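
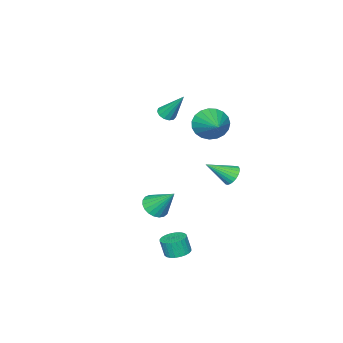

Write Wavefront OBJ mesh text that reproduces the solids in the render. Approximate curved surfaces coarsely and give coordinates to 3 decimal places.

v 3.953 2.963 -2.877
v 4.526 2.553 -3.026
v 4.6 2.287 -2.013
v 4.027 2.697 -1.863
v 4.648 2.8 -2.97
v 4.722 2.534 -1.957
v 4.665 3.071 -2.9
v 4.738 2.805 -1.887
v 4.573 3.327 -2.826
v 4.646 3.06 -1.813
v 4.386 3.526 -2.76
v 4.46 3.26 -1.747
v 4.134 3.64 -2.712
v 4.208 3.374 -1.699
v 3.854 3.651 -2.689
v 3.928 3.385 -1.676
v 3.59 3.557 -2.694
v 3.663 3.291 -1.681
v 3.38 3.373 -2.727
v 3.454 3.107 -1.714
v 3.258 3.126 -2.783
v 3.332 2.86 -1.77
v 3.242 2.855 -2.853
v 3.315 2.589 -1.84
v 3.334 2.6 -2.927
v 3.407 2.333 -1.914
v 3.52 2.4 -2.993
v 3.594 2.134 -1.98
v 3.772 2.286 -3.041
v 3.846 2.02 -2.028
v 4.052 2.275 -3.064
v 4.126 2.009 -2.051
v 4.317 2.369 -3.059
v 4.39 2.103 -2.046
v 1.416 -0.835 -2.156
v 2.06 -0.394 -2.468
v 1.264 0.375 -0.764
v 1.786 -0.246 -2.627
v 1.449 -0.199 -2.704
v 1.106 -0.263 -2.687
v 0.816 -0.425 -2.578
v 0.631 -0.658 -2.395
v 0.581 -0.921 -2.172
v 0.675 -1.17 -1.945
v 0.898 -1.361 -1.755
v 1.21 -1.46 -1.635
v 1.558 -1.452 -1.604
v 1.881 -1.337 -1.669
v 2.124 -1.135 -1.818
v 2.244 -0.881 -2.025
v 2.222 -0.619 -2.255
v -1.653 0.427 3.396
v -0.998 0.335 2.567
v -0.467 1.953 4.164
v -1.288 0.634 2.422
v -1.641 0.896 2.445
v -1.996 1.078 2.633
v -2.292 1.147 2.952
v -2.477 1.091 3.348
v -2.52 0.921 3.753
v -2.413 0.665 4.095
v -2.174 0.368 4.317
v -1.845 0.081 4.379
v -1.483 -0.146 4.271
v -1.15 -0.274 4.012
v -0.904 -0.281 3.647
v -0.788 -0.165 3.237
v -0.821 0.053 2.856
v -3.429 -4.283 1.789
v -2.9 -4.032 1.662
v -3.571 -3.137 3.471
v -3.134 -3.84 1.512
v -3.463 -3.789 1.45
v -3.781 -3.895 1.495
v -3.987 -4.124 1.634
v -4.016 -4.404 1.822
v -3.859 -4.645 1.999
v -3.566 -4.771 2.11
v -3.229 -4.742 2.119
v -2.956 -4.568 2.023
v -2.833 -4.303 1.853
v 0.447 3.64 1.583
v 0.966 3.962 1.307
v 1.513 2.74 2.537
v 0.913 4.116 1.512
v 0.789 4.198 1.727
v 0.613 4.194 1.921
v 0.412 4.107 2.063
v 0.216 3.948 2.132
v 0.055 3.742 2.117
v -0.046 3.521 2.021
v -0.072 3.318 1.859
v -0.019 3.164 1.654
v 0.105 3.082 1.439
v 0.281 3.085 1.246
v 0.482 3.173 1.104
v 0.678 3.332 1.035
v 0.839 3.538 1.049
v 0.94 3.759 1.145
f 2 1 5
f 2 5 3
f 3 5 6
f 3 6 4
f 5 1 7
f 5 7 6
f 6 7 8
f 6 8 4
f 7 1 9
f 7 9 8
f 8 9 10
f 8 10 4
f 9 1 11
f 9 11 10
f 10 11 12
f 10 12 4
f 11 1 13
f 11 13 12
f 12 13 14
f 12 14 4
f 13 1 15
f 13 15 14
f 14 15 16
f 14 16 4
f 15 1 17
f 15 17 16
f 16 17 18
f 16 18 4
f 17 1 19
f 17 19 18
f 18 19 20
f 18 20 4
f 19 1 21
f 19 21 20
f 20 21 22
f 20 22 4
f 21 1 23
f 21 23 22
f 22 23 24
f 22 24 4
f 23 1 25
f 23 25 24
f 24 25 26
f 24 26 4
f 25 1 27
f 25 27 26
f 26 27 28
f 26 28 4
f 27 1 29
f 27 29 28
f 28 29 30
f 28 30 4
f 29 1 31
f 29 31 30
f 30 31 32
f 30 32 4
f 31 1 33
f 31 33 32
f 32 33 34
f 32 34 4
f 33 1 2
f 33 2 34
f 34 2 3
f 34 3 4
f 36 35 38
f 36 38 37
f 38 35 39
f 38 39 37
f 39 35 40
f 39 40 37
f 40 35 41
f 40 41 37
f 41 35 42
f 41 42 37
f 42 35 43
f 42 43 37
f 43 35 44
f 43 44 37
f 44 35 45
f 44 45 37
f 45 35 46
f 45 46 37
f 46 35 47
f 46 47 37
f 47 35 48
f 47 48 37
f 48 35 49
f 48 49 37
f 49 35 50
f 49 50 37
f 50 35 51
f 50 51 37
f 51 35 36
f 51 36 37
f 53 52 55
f 53 55 54
f 55 52 56
f 55 56 54
f 56 52 57
f 56 57 54
f 57 52 58
f 57 58 54
f 58 52 59
f 58 59 54
f 59 52 60
f 59 60 54
f 60 52 61
f 60 61 54
f 61 52 62
f 61 62 54
f 62 52 63
f 62 63 54
f 63 52 64
f 63 64 54
f 64 52 65
f 64 65 54
f 65 52 66
f 65 66 54
f 66 52 67
f 66 67 54
f 67 52 68
f 67 68 54
f 68 52 53
f 68 53 54
f 70 69 72
f 70 72 71
f 72 69 73
f 72 73 71
f 73 69 74
f 73 74 71
f 74 69 75
f 74 75 71
f 75 69 76
f 75 76 71
f 76 69 77
f 76 77 71
f 77 69 78
f 77 78 71
f 78 69 79
f 78 79 71
f 79 69 80
f 79 80 71
f 80 69 81
f 80 81 71
f 81 69 70
f 81 70 71
f 83 82 85
f 83 85 84
f 85 82 86
f 85 86 84
f 86 82 87
f 86 87 84
f 87 82 88
f 87 88 84
f 88 82 89
f 88 89 84
f 89 82 90
f 89 90 84
f 90 82 91
f 90 91 84
f 91 82 92
f 91 92 84
f 92 82 93
f 92 93 84
f 93 82 94
f 93 94 84
f 94 82 95
f 94 95 84
f 95 82 96
f 95 96 84
f 96 82 97
f 96 97 84
f 97 82 98
f 97 98 84
f 98 82 99
f 98 99 84
f 99 82 83
f 99 83 84



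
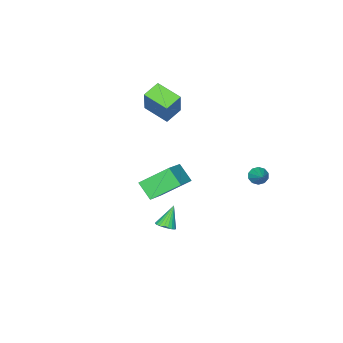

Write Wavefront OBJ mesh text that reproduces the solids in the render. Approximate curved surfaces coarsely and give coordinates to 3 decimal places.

v -3.568 1.53 -0.985
v -3.058 1.253 -1.093
v -2.832 2.57 -0.175
v -3.111 1.498 -1.358
v -3.339 1.755 -1.481
v -3.654 1.926 -1.414
v -3.936 1.945 -1.184
v -4.077 1.806 -0.878
v -4.024 1.562 -0.613
v -3.796 1.305 -0.49
v -3.481 1.134 -0.556
v -3.199 1.114 -0.787
v -2.216 -5.008 2.981
v -1.549 -4.326 4.716
v -2.469 -3.47 2.472
v -1.802 -2.787 4.207
v -1.138 -4.973 2.553
v -0.471 -4.29 4.288
v -1.391 -3.434 2.044
v -0.724 -2.752 3.779
v 1.123 -0.943 -4.078
v 1.557 -0.639 -3.775
v 0.357 -1.077 -2.842
v 1.415 -0.461 -3.844
v 1.229 -0.356 -3.948
v 1.026 -0.34 -4.072
v 0.839 -0.416 -4.197
v 0.694 -0.573 -4.304
v 0.615 -0.785 -4.376
v 0.613 -1.022 -4.403
v 0.689 -1.246 -4.38
v 0.831 -1.424 -4.312
v 1.018 -1.529 -4.207
v 1.22 -1.545 -4.083
v 1.408 -1.469 -3.958
v 1.552 -1.313 -3.852
v 1.632 -1.1 -3.779
v 1.633 -0.864 -3.752
v 1.454 0.512 2.024
v 2.981 1.278 2.902
v 1.477 1.426 1.187
v 3.004 2.192 2.064
v 2.636 -0.552 0.896
v 4.163 0.214 1.773
v 2.659 0.362 0.058
v 4.186 1.128 0.936
f 2 1 4
f 2 4 3
f 4 1 5
f 4 5 3
f 5 1 6
f 5 6 3
f 6 1 7
f 6 7 3
f 7 1 8
f 7 8 3
f 8 1 9
f 8 9 3
f 9 1 10
f 9 10 3
f 10 1 11
f 10 11 3
f 11 1 12
f 11 12 3
f 12 1 2
f 12 2 3
f 14 16 13
f 17 14 13
f 13 16 15
f 15 17 13
f 14 20 16
f 18 14 17
f 18 20 14
f 16 20 15
f 19 17 15
f 15 20 19
f 19 18 17
f 20 18 19
f 22 21 24
f 22 24 23
f 24 21 25
f 24 25 23
f 25 21 26
f 25 26 23
f 26 21 27
f 26 27 23
f 27 21 28
f 27 28 23
f 28 21 29
f 28 29 23
f 29 21 30
f 29 30 23
f 30 21 31
f 30 31 23
f 31 21 32
f 31 32 23
f 32 21 33
f 32 33 23
f 33 21 34
f 33 34 23
f 34 21 35
f 34 35 23
f 35 21 36
f 35 36 23
f 36 21 37
f 36 37 23
f 37 21 38
f 37 38 23
f 38 21 22
f 38 22 23
f 40 42 39
f 43 40 39
f 39 42 41
f 41 43 39
f 40 46 42
f 44 40 43
f 44 46 40
f 42 46 41
f 45 43 41
f 41 46 45
f 45 44 43
f 46 44 45



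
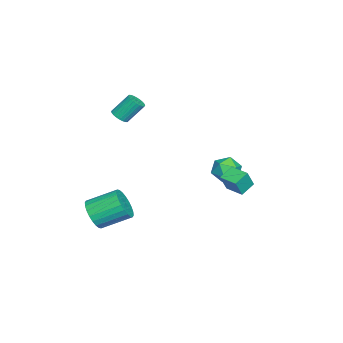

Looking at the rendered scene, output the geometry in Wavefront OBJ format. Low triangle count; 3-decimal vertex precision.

v 2.344 3.107 0.136
v 2.776 2.857 1.138
v 1.627 3.549 0.555
v 2.06 3.299 1.557
v 2.9 4.021 0.123
v 3.333 3.771 1.125
v 2.184 4.463 0.542
v 2.616 4.213 1.544
v 4.052 -3.356 -1.73
v 4.37 -2.874 -2.485
v 3.947 -1.342 -1.684
v 3.628 -1.824 -0.93
v 4.014 -2.924 -2.576
v 3.591 -1.392 -1.775
v 3.664 -3.041 -2.539
v 3.241 -1.508 -1.738
v 3.373 -3.205 -2.378
v 2.95 -1.673 -1.577
v 3.185 -3.392 -2.119
v 2.762 -1.86 -1.318
v 3.13 -3.574 -1.801
v 2.706 -2.042 -1
v 3.214 -3.722 -1.472
v 2.791 -2.19 -0.671
v 3.426 -3.815 -1.183
v 3.003 -2.283 -0.382
v 3.733 -3.838 -0.976
v 3.31 -2.306 -0.175
v 4.089 -3.788 -0.885
v 3.666 -2.256 -0.084
v 4.439 -3.672 -0.922
v 4.016 -2.139 -0.121
v 4.73 -3.507 -1.083
v 4.307 -1.975 -0.282
v 4.918 -3.32 -1.342
v 4.495 -1.788 -0.541
v 4.974 -3.138 -1.66
v 4.55 -1.606 -0.859
v 4.889 -2.99 -1.989
v 4.466 -1.458 -1.188
v 4.677 -2.897 -2.278
v 4.254 -1.365 -1.477
v -2.322 2.185 -0.627
v -1.954 2.524 -1.38
v -0.986 1.996 -0.06
v -0.618 2.335 -0.813
v -1.085 2.873 -0.255
v -1.91 2.99 -0.606
v -1.03 1.53 -0.834
v -1.855 1.647 -1.185
v -1.155 2.12 -1.508
v -1.19 2.95 -1.15
v -1.75 1.57 -0.29
v -1.785 2.4 0.068
v -1.962 -3.644 2.273
v -1.482 -3.347 2.191
v -1.819 -2.498 3.305
v -2.298 -2.796 3.387
v -1.625 -3.235 2.063
v -1.962 -2.386 3.176
v -1.819 -3.186 1.966
v -2.156 -2.337 3.08
v -2.035 -3.206 1.917
v -2.372 -2.357 3.03
v -2.24 -3.293 1.921
v -2.576 -2.444 3.035
v -2.402 -3.433 1.979
v -2.739 -2.584 3.093
v -2.497 -3.606 2.082
v -2.834 -2.757 3.196
v -2.511 -3.785 2.214
v -2.848 -2.936 3.328
v -2.441 -3.942 2.355
v -2.778 -3.093 3.469
v -2.298 -4.054 2.484
v -2.635 -3.205 3.597
v -2.104 -4.103 2.58
v -2.441 -3.254 3.694
v -1.888 -4.083 2.63
v -2.225 -3.234 3.743
v -1.684 -3.996 2.625
v -2.02 -3.147 3.739
v -1.521 -3.856 2.567
v -1.858 -3.007 3.681
v -1.426 -3.683 2.464
v -1.763 -2.834 3.578
v -1.412 -3.504 2.332
v -1.749 -2.655 3.446
f 2 4 1
f 5 2 1
f 1 4 3
f 3 5 1
f 2 8 4
f 6 2 5
f 6 8 2
f 4 8 3
f 7 5 3
f 3 8 7
f 7 6 5
f 8 6 7
f 10 9 13
f 10 13 11
f 11 13 14
f 11 14 12
f 13 9 15
f 13 15 14
f 14 15 16
f 14 16 12
f 15 9 17
f 15 17 16
f 16 17 18
f 16 18 12
f 17 9 19
f 17 19 18
f 18 19 20
f 18 20 12
f 19 9 21
f 19 21 20
f 20 21 22
f 20 22 12
f 21 9 23
f 21 23 22
f 22 23 24
f 22 24 12
f 23 9 25
f 23 25 24
f 24 25 26
f 24 26 12
f 25 9 27
f 25 27 26
f 26 27 28
f 26 28 12
f 27 9 29
f 27 29 28
f 28 29 30
f 28 30 12
f 29 9 31
f 29 31 30
f 30 31 32
f 30 32 12
f 31 9 33
f 31 33 32
f 32 33 34
f 32 34 12
f 33 9 35
f 33 35 34
f 34 35 36
f 34 36 12
f 35 9 37
f 35 37 36
f 36 37 38
f 36 38 12
f 37 9 39
f 37 39 38
f 38 39 40
f 38 40 12
f 39 9 41
f 39 41 40
f 40 41 42
f 40 42 12
f 41 9 10
f 41 10 42
f 42 10 11
f 42 11 12
f 43 54 48
f 43 48 44
f 43 44 50
f 43 50 53
f 43 53 54
f 44 48 52
f 48 54 47
f 54 53 45
f 53 50 49
f 50 44 51
f 46 52 47
f 46 47 45
f 46 45 49
f 46 49 51
f 46 51 52
f 47 52 48
f 45 47 54
f 49 45 53
f 51 49 50
f 52 51 44
f 56 55 59
f 56 59 57
f 57 59 60
f 57 60 58
f 59 55 61
f 59 61 60
f 60 61 62
f 60 62 58
f 61 55 63
f 61 63 62
f 62 63 64
f 62 64 58
f 63 55 65
f 63 65 64
f 64 65 66
f 64 66 58
f 65 55 67
f 65 67 66
f 66 67 68
f 66 68 58
f 67 55 69
f 67 69 68
f 68 69 70
f 68 70 58
f 69 55 71
f 69 71 70
f 70 71 72
f 70 72 58
f 71 55 73
f 71 73 72
f 72 73 74
f 72 74 58
f 73 55 75
f 73 75 74
f 74 75 76
f 74 76 58
f 75 55 77
f 75 77 76
f 76 77 78
f 76 78 58
f 77 55 79
f 77 79 78
f 78 79 80
f 78 80 58
f 79 55 81
f 79 81 80
f 80 81 82
f 80 82 58
f 81 55 83
f 81 83 82
f 82 83 84
f 82 84 58
f 83 55 85
f 83 85 84
f 84 85 86
f 84 86 58
f 85 55 87
f 85 87 86
f 86 87 88
f 86 88 58
f 87 55 56
f 87 56 88
f 88 56 57
f 88 57 58



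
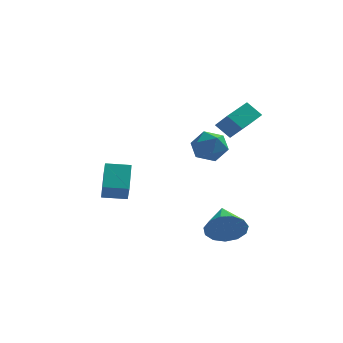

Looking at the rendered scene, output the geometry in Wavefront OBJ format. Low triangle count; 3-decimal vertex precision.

v 0.834 4.851 0.031
v 1.66 4.413 0.439
v 0.4 3.407 -0.639
v 1.226 2.969 -0.231
v 0.464 3.279 0.371
v 0.732 4.172 0.785
v 1.328 3.648 -0.985
v 1.596 4.541 -0.571
v 1.966 3.67 -0.189
v 1.431 3.442 0.649
v 0.629 4.378 -0.849
v 0.094 4.15 -0.011
v -4.008 2.429 -2.438
v -4.058 3.845 -1.41
v -4.179 3.141 -3.426
v -4.229 4.556 -2.399
v -2.731 2.564 -2.561
v -2.781 3.979 -1.534
v -2.902 3.275 -3.55
v -2.952 4.691 -2.522
v 2.232 -2.615 -2.687
v 2.741 -2.228 -3.494
v 1.948 -1.005 -2.093
v 2.185 -2.266 -3.655
v 1.644 -2.416 -3.509
v 1.289 -2.628 -3.102
v 1.234 -2.837 -2.563
v 1.495 -2.975 -2.064
v 1.99 -2.999 -1.762
v 2.562 -2.901 -1.755
v 3.029 -2.713 -2.043
v 3.243 -2.493 -2.536
v 3.136 -2.312 -3.077
v 1.34 3.119 1.615
v 1.957 2.335 2.523
v 2.209 4.351 2.087
v 2.827 3.566 2.996
v 2.073 2.874 0.904
v 2.691 2.089 1.813
v 2.943 4.105 1.377
v 3.56 3.321 2.285
f 1 12 6
f 1 6 2
f 1 2 8
f 1 8 11
f 1 11 12
f 2 6 10
f 6 12 5
f 12 11 3
f 11 8 7
f 8 2 9
f 4 10 5
f 4 5 3
f 4 3 7
f 4 7 9
f 4 9 10
f 5 10 6
f 3 5 12
f 7 3 11
f 9 7 8
f 10 9 2
f 14 16 13
f 17 14 13
f 13 16 15
f 15 17 13
f 14 20 16
f 18 14 17
f 18 20 14
f 16 20 15
f 19 17 15
f 15 20 19
f 19 18 17
f 20 18 19
f 22 21 24
f 22 24 23
f 24 21 25
f 24 25 23
f 25 21 26
f 25 26 23
f 26 21 27
f 26 27 23
f 27 21 28
f 27 28 23
f 28 21 29
f 28 29 23
f 29 21 30
f 29 30 23
f 30 21 31
f 30 31 23
f 31 21 32
f 31 32 23
f 32 21 33
f 32 33 23
f 33 21 22
f 33 22 23
f 35 37 34
f 38 35 34
f 34 37 36
f 36 38 34
f 35 41 37
f 39 35 38
f 39 41 35
f 37 41 36
f 40 38 36
f 36 41 40
f 40 39 38
f 41 39 40



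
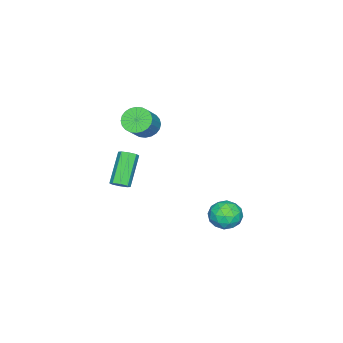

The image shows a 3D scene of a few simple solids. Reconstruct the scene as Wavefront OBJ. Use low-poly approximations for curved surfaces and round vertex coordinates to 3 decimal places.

v 4.399 -2.936 -1.524
v 4.764 -2.698 -1.126
v 3.247 -2.986 0.441
v 2.881 -3.224 0.044
v 4.5 -2.39 -1.325
v 2.983 -2.678 0.242
v 4.177 -2.402 -1.64
v 2.66 -2.689 -0.073
v 3.984 -2.727 -1.887
v 2.467 -3.014 -0.32
v 4.033 -3.174 -1.921
v 2.516 -3.462 -0.354
v 4.297 -3.482 -1.722
v 2.78 -3.77 -0.155
v 4.62 -3.471 -1.407
v 3.103 -3.758 0.16
v 4.813 -3.146 -1.16
v 3.296 -3.433 0.407
v 2.192 3.336 -4.014
v 3.066 2.791 -3.984
v 1.434 2.169 -3.096
v 2.308 1.624 -3.066
v 2.241 2.519 -2.561
v 2.71 3.241 -3.128
v 1.79 1.719 -3.952
v 2.259 2.441 -4.519
v 2.818 1.792 -3.946
v 3.097 2.287 -3.086
v 1.403 2.673 -3.994
v 1.682 3.168 -3.134
v 2.696 3.166 -4.079
v 1.804 1.794 -3.001
v 1.765 2.32 -2.704
v 2.279 2 -2.686
v 2.486 3.43 -3.576
v 3 3.11 -3.559
v 2.515 2.951 -2.722
v 1.5 1.85 -3.521
v 2.014 1.53 -3.504
v 2.221 2.96 -4.394
v 2.735 2.64 -4.376
v 1.985 2.009 -4.358
v 3.064 2.259 -4.039
v 2.618 1.573 -3.5
v 2.314 1.628 -4.021
v 2.589 2.052 -4.354
v 3.228 2.55 -3.534
v 2.782 1.863 -2.995
v 2.742 2.39 -2.698
v 3.018 2.814 -3.031
v 3.082 1.962 -3.512
v 1.718 3.097 -4.085
v 1.272 2.41 -3.546
v 1.482 2.146 -4.049
v 1.758 2.57 -4.382
v 1.882 3.387 -3.58
v 1.436 2.701 -3.041
v 1.911 2.908 -2.726
v 2.186 3.332 -3.059
v 1.418 2.998 -3.568
v 2.943 -2.118 2.809
v 3.515 -2.485 2.25
v 4.769 -2.329 3.432
v 4.197 -1.962 3.991
v 3.548 -2.152 2.171
v 4.802 -1.996 3.353
v 3.489 -1.815 2.189
v 4.743 -1.659 3.371
v 3.347 -1.523 2.302
v 4.601 -1.367 3.484
v 3.143 -1.322 2.492
v 4.397 -1.166 3.673
v 2.909 -1.242 2.73
v 4.163 -1.086 3.911
v 2.68 -1.296 2.98
v 3.934 -1.14 4.161
v 2.491 -1.475 3.204
v 3.745 -1.318 4.386
v 2.371 -1.751 3.368
v 3.625 -1.595 4.55
v 2.338 -2.084 3.447
v 3.592 -1.928 4.629
v 2.397 -2.421 3.429
v 3.651 -2.265 4.611
v 2.539 -2.713 3.316
v 3.793 -2.557 4.498
v 2.743 -2.914 3.127
v 3.997 -2.758 4.308
v 2.977 -2.994 2.889
v 4.231 -2.838 4.07
v 3.206 -2.94 2.639
v 4.46 -2.784 3.82
v 3.395 -2.762 2.414
v 4.649 -2.605 3.596
f 2 1 5
f 2 5 3
f 3 5 6
f 3 6 4
f 5 1 7
f 5 7 6
f 6 7 8
f 6 8 4
f 7 1 9
f 7 9 8
f 8 9 10
f 8 10 4
f 9 1 11
f 9 11 10
f 10 11 12
f 10 12 4
f 11 1 13
f 11 13 12
f 12 13 14
f 12 14 4
f 13 1 15
f 13 15 14
f 14 15 16
f 14 16 4
f 15 1 17
f 15 17 16
f 16 17 18
f 16 18 4
f 17 1 2
f 17 2 18
f 18 2 3
f 18 3 4
f 19 56 35
f 56 30 59
f 35 59 24
f 56 59 35
f 19 35 31
f 35 24 36
f 31 36 20
f 35 36 31
f 19 31 40
f 31 20 41
f 40 41 26
f 31 41 40
f 19 40 52
f 40 26 55
f 52 55 29
f 40 55 52
f 19 52 56
f 52 29 60
f 56 60 30
f 52 60 56
f 20 36 47
f 36 24 50
f 47 50 28
f 36 50 47
f 24 59 37
f 59 30 58
f 37 58 23
f 59 58 37
f 30 60 57
f 60 29 53
f 57 53 21
f 60 53 57
f 29 55 54
f 55 26 42
f 54 42 25
f 55 42 54
f 26 41 46
f 41 20 43
f 46 43 27
f 41 43 46
f 22 48 34
f 48 28 49
f 34 49 23
f 48 49 34
f 22 34 32
f 34 23 33
f 32 33 21
f 34 33 32
f 22 32 39
f 32 21 38
f 39 38 25
f 32 38 39
f 22 39 44
f 39 25 45
f 44 45 27
f 39 45 44
f 22 44 48
f 44 27 51
f 48 51 28
f 44 51 48
f 23 49 37
f 49 28 50
f 37 50 24
f 49 50 37
f 21 33 57
f 33 23 58
f 57 58 30
f 33 58 57
f 25 38 54
f 38 21 53
f 54 53 29
f 38 53 54
f 27 45 46
f 45 25 42
f 46 42 26
f 45 42 46
f 28 51 47
f 51 27 43
f 47 43 20
f 51 43 47
f 62 61 65
f 62 65 63
f 63 65 66
f 63 66 64
f 65 61 67
f 65 67 66
f 66 67 68
f 66 68 64
f 67 61 69
f 67 69 68
f 68 69 70
f 68 70 64
f 69 61 71
f 69 71 70
f 70 71 72
f 70 72 64
f 71 61 73
f 71 73 72
f 72 73 74
f 72 74 64
f 73 61 75
f 73 75 74
f 74 75 76
f 74 76 64
f 75 61 77
f 75 77 76
f 76 77 78
f 76 78 64
f 77 61 79
f 77 79 78
f 78 79 80
f 78 80 64
f 79 61 81
f 79 81 80
f 80 81 82
f 80 82 64
f 81 61 83
f 81 83 82
f 82 83 84
f 82 84 64
f 83 61 85
f 83 85 84
f 84 85 86
f 84 86 64
f 85 61 87
f 85 87 86
f 86 87 88
f 86 88 64
f 87 61 89
f 87 89 88
f 88 89 90
f 88 90 64
f 89 61 91
f 89 91 90
f 90 91 92
f 90 92 64
f 91 61 93
f 91 93 92
f 92 93 94
f 92 94 64
f 93 61 62
f 93 62 94
f 94 62 63
f 94 63 64



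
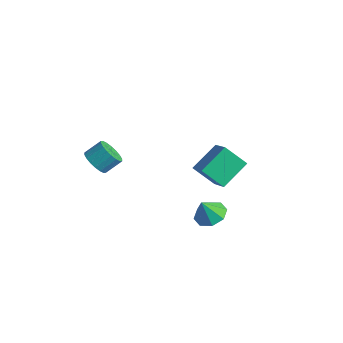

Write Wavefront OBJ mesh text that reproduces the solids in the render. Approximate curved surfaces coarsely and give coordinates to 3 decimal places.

v -3.792 -2.844 1.798
v -3.425 -2.36 1.069
v -3.08 -1.411 1.872
v -3.448 -1.896 2.602
v -3.825 -2.224 1.08
v -3.481 -1.275 1.883
v -4.219 -2.211 1.233
v -3.874 -1.262 2.036
v -4.528 -2.324 1.498
v -4.184 -1.375 2.302
v -4.691 -2.539 1.823
v -4.347 -1.591 2.627
v -4.677 -2.815 2.143
v -4.333 -1.867 2.946
v -4.487 -3.097 2.395
v -4.143 -2.148 3.198
v -4.16 -3.329 2.528
v -3.815 -2.38 3.331
v -3.759 -3.465 2.517
v -3.415 -2.516 3.32
v -3.366 -3.478 2.364
v -3.021 -2.529 3.167
v -3.056 -3.365 2.098
v -2.712 -2.416 2.902
v -2.893 -3.149 1.773
v -2.549 -2.201 2.577
v -2.907 -2.873 1.454
v -2.563 -1.925 2.257
v -3.097 -2.592 1.202
v -2.753 -1.643 2.005
v 1.99 0.495 3.142
v 1.889 2.289 4.266
v 0.437 1.074 2.077
v 0.336 2.869 3.201
v 3.064 1.271 1.999
v 2.963 3.066 3.123
v 1.511 1.851 0.934
v 1.41 3.645 2.058
v 4 -0.465 1.119
v 4.996 -0.315 1.282
v 3.88 -1.035 2.381
v 4.561 0.29 1.514
v 3.798 0.453 1.515
v 3.153 0.079 1.284
v 3.004 -0.614 0.957
v 3.439 -1.22 0.724
v 4.203 -1.383 0.723
v 4.847 -1.008 0.954
f 2 1 5
f 2 5 3
f 3 5 6
f 3 6 4
f 5 1 7
f 5 7 6
f 6 7 8
f 6 8 4
f 7 1 9
f 7 9 8
f 8 9 10
f 8 10 4
f 9 1 11
f 9 11 10
f 10 11 12
f 10 12 4
f 11 1 13
f 11 13 12
f 12 13 14
f 12 14 4
f 13 1 15
f 13 15 14
f 14 15 16
f 14 16 4
f 15 1 17
f 15 17 16
f 16 17 18
f 16 18 4
f 17 1 19
f 17 19 18
f 18 19 20
f 18 20 4
f 19 1 21
f 19 21 20
f 20 21 22
f 20 22 4
f 21 1 23
f 21 23 22
f 22 23 24
f 22 24 4
f 23 1 25
f 23 25 24
f 24 25 26
f 24 26 4
f 25 1 27
f 25 27 26
f 26 27 28
f 26 28 4
f 27 1 29
f 27 29 28
f 28 29 30
f 28 30 4
f 29 1 2
f 29 2 30
f 30 2 3
f 30 3 4
f 32 34 31
f 35 32 31
f 31 34 33
f 33 35 31
f 32 38 34
f 36 32 35
f 36 38 32
f 34 38 33
f 37 35 33
f 33 38 37
f 37 36 35
f 38 36 37
f 40 39 42
f 40 42 41
f 42 39 43
f 42 43 41
f 43 39 44
f 43 44 41
f 44 39 45
f 44 45 41
f 45 39 46
f 45 46 41
f 46 39 47
f 46 47 41
f 47 39 48
f 47 48 41
f 48 39 40
f 48 40 41



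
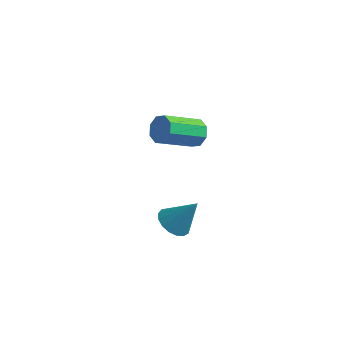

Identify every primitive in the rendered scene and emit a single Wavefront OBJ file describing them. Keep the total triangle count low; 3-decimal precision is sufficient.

v -0.951 -2.472 2.333
v -0.405 -2.111 1.873
v -0.069 -2.108 3.667
v -0.652 -1.831 1.96
v -0.967 -1.698 2.132
v -1.278 -1.742 2.35
v -1.515 -1.954 2.564
v -1.622 -2.284 2.726
v -1.576 -2.658 2.797
v -1.386 -2.989 2.762
v -1.097 -3.201 2.629
v -0.774 -3.247 2.428
v -0.492 -3.115 2.205
v -0.315 -2.836 2.012
v -0.283 -2.473 1.892
v -2.918 3.281 2.911
v -2.465 2.779 2.611
v -3.449 1.296 3.609
v -3.902 1.799 3.909
v -2.27 2.981 3.103
v -3.253 1.498 4.101
v -2.455 3.358 3.482
v -3.438 1.876 4.481
v -2.911 3.691 3.527
v -3.894 2.209 4.525
v -3.371 3.784 3.211
v -4.355 2.301 4.209
v -3.567 3.582 2.719
v -4.55 2.099 3.717
v -3.382 3.204 2.339
v -4.365 1.722 3.338
v -2.926 2.871 2.295
v -3.909 1.389 3.293
f 2 1 4
f 2 4 3
f 4 1 5
f 4 5 3
f 5 1 6
f 5 6 3
f 6 1 7
f 6 7 3
f 7 1 8
f 7 8 3
f 8 1 9
f 8 9 3
f 9 1 10
f 9 10 3
f 10 1 11
f 10 11 3
f 11 1 12
f 11 12 3
f 12 1 13
f 12 13 3
f 13 1 14
f 13 14 3
f 14 1 15
f 14 15 3
f 15 1 2
f 15 2 3
f 17 16 20
f 17 20 18
f 18 20 21
f 18 21 19
f 20 16 22
f 20 22 21
f 21 22 23
f 21 23 19
f 22 16 24
f 22 24 23
f 23 24 25
f 23 25 19
f 24 16 26
f 24 26 25
f 25 26 27
f 25 27 19
f 26 16 28
f 26 28 27
f 27 28 29
f 27 29 19
f 28 16 30
f 28 30 29
f 29 30 31
f 29 31 19
f 30 16 32
f 30 32 31
f 31 32 33
f 31 33 19
f 32 16 17
f 32 17 33
f 33 17 18
f 33 18 19



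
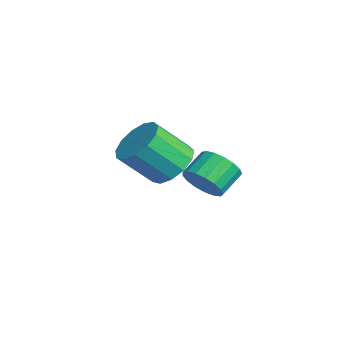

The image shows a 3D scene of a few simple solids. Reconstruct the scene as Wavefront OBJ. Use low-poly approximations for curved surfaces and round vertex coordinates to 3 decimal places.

v -1.232 0.102 1.807
v -0.23 0.232 2.005
v -0.325 -1.032 3.312
v -1.328 -1.162 3.113
v -0.514 0.606 2.346
v -0.609 -0.658 3.653
v -1.026 0.82 2.516
v -1.121 -0.444 3.822
v -1.604 0.806 2.46
v -1.699 -0.458 3.767
v -2.064 0.568 2.197
v -2.159 -0.695 3.504
v -2.259 0.183 1.81
v -2.354 -1.081 3.117
v -2.129 -0.229 1.422
v -2.224 -1.492 2.729
v -1.714 -0.535 1.156
v -1.809 -1.798 2.463
v -1.146 -0.639 1.096
v -1.241 -1.903 2.403
v -0.606 -0.508 1.262
v -0.701 -1.772 2.569
v -0.264 -0.184 1.601
v -0.359 -1.447 2.908
v 2.603 0.096 2.802
v 3.112 0.65 2.502
v 2.607 1.438 3.099
v 2.097 0.884 3.398
v 2.817 0.65 2.251
v 2.311 1.438 2.848
v 2.472 0.524 2.126
v 1.967 1.312 2.723
v 2.158 0.299 2.156
v 1.652 1.087 2.753
v 1.945 0.028 2.334
v 1.439 0.816 2.931
v 1.883 -0.227 2.619
v 1.377 0.561 3.216
v 1.986 -0.409 2.946
v 1.48 0.379 3.542
v 2.23 -0.475 3.24
v 1.725 0.313 3.836
v 2.56 -0.41 3.433
v 2.054 0.378 4.03
v 2.899 -0.229 3.482
v 2.394 0.559 4.078
v 3.171 0.026 3.375
v 2.665 0.814 3.972
v 3.312 0.298 3.137
v 2.807 1.086 3.733
v 3.291 0.523 2.822
v 2.786 1.31 3.418
f 2 1 5
f 2 5 3
f 3 5 6
f 3 6 4
f 5 1 7
f 5 7 6
f 6 7 8
f 6 8 4
f 7 1 9
f 7 9 8
f 8 9 10
f 8 10 4
f 9 1 11
f 9 11 10
f 10 11 12
f 10 12 4
f 11 1 13
f 11 13 12
f 12 13 14
f 12 14 4
f 13 1 15
f 13 15 14
f 14 15 16
f 14 16 4
f 15 1 17
f 15 17 16
f 16 17 18
f 16 18 4
f 17 1 19
f 17 19 18
f 18 19 20
f 18 20 4
f 19 1 21
f 19 21 20
f 20 21 22
f 20 22 4
f 21 1 23
f 21 23 22
f 22 23 24
f 22 24 4
f 23 1 2
f 23 2 24
f 24 2 3
f 24 3 4
f 26 25 29
f 26 29 27
f 27 29 30
f 27 30 28
f 29 25 31
f 29 31 30
f 30 31 32
f 30 32 28
f 31 25 33
f 31 33 32
f 32 33 34
f 32 34 28
f 33 25 35
f 33 35 34
f 34 35 36
f 34 36 28
f 35 25 37
f 35 37 36
f 36 37 38
f 36 38 28
f 37 25 39
f 37 39 38
f 38 39 40
f 38 40 28
f 39 25 41
f 39 41 40
f 40 41 42
f 40 42 28
f 41 25 43
f 41 43 42
f 42 43 44
f 42 44 28
f 43 25 45
f 43 45 44
f 44 45 46
f 44 46 28
f 45 25 47
f 45 47 46
f 46 47 48
f 46 48 28
f 47 25 49
f 47 49 48
f 48 49 50
f 48 50 28
f 49 25 51
f 49 51 50
f 50 51 52
f 50 52 28
f 51 25 26
f 51 26 52
f 52 26 27
f 52 27 28



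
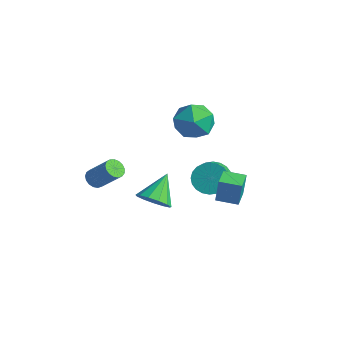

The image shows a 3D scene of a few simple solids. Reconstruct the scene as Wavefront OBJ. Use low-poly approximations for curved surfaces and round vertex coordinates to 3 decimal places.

v -4.446 -0.807 0.156
v -4.053 -0.71 -0.231
v -3.001 -0.316 0.937
v -3.394 -0.413 1.324
v -4.174 -0.473 -0.201
v -3.122 -0.078 0.966
v -4.358 -0.312 -0.09
v -3.306 0.082 1.077
v -4.562 -0.265 0.077
v -3.51 0.13 1.244
v -4.739 -0.342 0.263
v -3.687 0.053 1.43
v -4.849 -0.526 0.424
v -3.797 -0.131 1.591
v -4.867 -0.774 0.524
v -3.815 -0.379 1.691
v -4.788 -1.029 0.54
v -3.736 -0.635 1.707
v -4.631 -1.234 0.468
v -3.579 -0.84 1.635
v -4.432 -1.341 0.324
v -3.38 -0.947 1.491
v -4.236 -1.326 0.142
v -3.184 -0.931 1.309
v -4.088 -1.192 -0.036
v -3.036 -0.797 1.131
v -4.022 -0.97 -0.171
v -2.97 -0.575 0.996
v 1.289 1.919 1.408
v 1.352 2.051 2.66
v 2.153 2.541 1.3
v 2.216 2.673 2.551
v 1.924 1.047 1.469
v 1.987 1.179 2.72
v 2.788 1.669 1.36
v 2.851 1.801 2.612
v 0.606 -1.478 1.934
v 1.441 -1.386 2.158
v 0.194 -0.302 2.986
v 1.364 -1.078 1.784
v 1.045 -0.898 1.458
v 0.587 -0.902 1.283
v 0.135 -1.088 1.315
v -0.168 -1.399 1.543
v -0.225 -1.734 1.896
v -0.019 -1.988 2.261
v 0.386 -2.08 2.522
v 0.86 -1.981 2.597
v 1.254 -1.722 2.461
v -0.723 3.296 0.352
v 0.009 3.473 -0.141
v 0.596 2.761 0.476
v -0.137 2.584 0.968
v 0.036 3.715 0.112
v 0.623 3.003 0.729
v -0.052 3.893 0.402
v 0.535 3.181 1.019
v -0.242 3.98 0.684
v 0.345 3.268 1.3
v -0.506 3.963 0.915
v 0.081 3.251 1.532
v -0.802 3.845 1.061
v -0.216 3.132 1.677
v -1.087 3.643 1.098
v -0.5 2.93 1.715
v -1.317 3.388 1.022
v -0.73 2.676 1.639
v -1.456 3.119 0.844
v -0.869 2.407 1.461
v -1.483 2.877 0.591
v -0.896 2.165 1.208
v -1.395 2.699 0.301
v -0.808 1.987 0.918
v -1.205 2.612 0.02
v -0.618 1.9 0.636
v -0.941 2.629 -0.212
v -0.354 1.917 0.405
v -0.644 2.748 -0.357
v -0.058 2.035 0.259
v -0.36 2.95 -0.395
v 0.227 2.237 0.222
v -0.13 3.204 -0.319
v 0.457 2.492 0.298
v -3.534 3.66 3.569
v -2.834 4.584 3.703
v -2.126 2.716 2.737
v -1.426 3.64 2.871
v -1.769 3.028 3.803
v -2.639 3.611 4.318
v -2.321 3.689 2.122
v -3.191 4.272 2.637
v -2.084 4.602 2.809
v -1.744 4.194 3.848
v -3.216 3.106 2.592
v -2.876 2.698 3.631
f 2 1 5
f 2 5 3
f 3 5 6
f 3 6 4
f 5 1 7
f 5 7 6
f 6 7 8
f 6 8 4
f 7 1 9
f 7 9 8
f 8 9 10
f 8 10 4
f 9 1 11
f 9 11 10
f 10 11 12
f 10 12 4
f 11 1 13
f 11 13 12
f 12 13 14
f 12 14 4
f 13 1 15
f 13 15 14
f 14 15 16
f 14 16 4
f 15 1 17
f 15 17 16
f 16 17 18
f 16 18 4
f 17 1 19
f 17 19 18
f 18 19 20
f 18 20 4
f 19 1 21
f 19 21 20
f 20 21 22
f 20 22 4
f 21 1 23
f 21 23 22
f 22 23 24
f 22 24 4
f 23 1 25
f 23 25 24
f 24 25 26
f 24 26 4
f 25 1 27
f 25 27 26
f 26 27 28
f 26 28 4
f 27 1 2
f 27 2 28
f 28 2 3
f 28 3 4
f 30 32 29
f 33 30 29
f 29 32 31
f 31 33 29
f 30 36 32
f 34 30 33
f 34 36 30
f 32 36 31
f 35 33 31
f 31 36 35
f 35 34 33
f 36 34 35
f 38 37 40
f 38 40 39
f 40 37 41
f 40 41 39
f 41 37 42
f 41 42 39
f 42 37 43
f 42 43 39
f 43 37 44
f 43 44 39
f 44 37 45
f 44 45 39
f 45 37 46
f 45 46 39
f 46 37 47
f 46 47 39
f 47 37 48
f 47 48 39
f 48 37 49
f 48 49 39
f 49 37 38
f 49 38 39
f 51 50 54
f 51 54 52
f 52 54 55
f 52 55 53
f 54 50 56
f 54 56 55
f 55 56 57
f 55 57 53
f 56 50 58
f 56 58 57
f 57 58 59
f 57 59 53
f 58 50 60
f 58 60 59
f 59 60 61
f 59 61 53
f 60 50 62
f 60 62 61
f 61 62 63
f 61 63 53
f 62 50 64
f 62 64 63
f 63 64 65
f 63 65 53
f 64 50 66
f 64 66 65
f 65 66 67
f 65 67 53
f 66 50 68
f 66 68 67
f 67 68 69
f 67 69 53
f 68 50 70
f 68 70 69
f 69 70 71
f 69 71 53
f 70 50 72
f 70 72 71
f 71 72 73
f 71 73 53
f 72 50 74
f 72 74 73
f 73 74 75
f 73 75 53
f 74 50 76
f 74 76 75
f 75 76 77
f 75 77 53
f 76 50 78
f 76 78 77
f 77 78 79
f 77 79 53
f 78 50 80
f 78 80 79
f 79 80 81
f 79 81 53
f 80 50 82
f 80 82 81
f 81 82 83
f 81 83 53
f 82 50 51
f 82 51 83
f 83 51 52
f 83 52 53
f 84 95 89
f 84 89 85
f 84 85 91
f 84 91 94
f 84 94 95
f 85 89 93
f 89 95 88
f 95 94 86
f 94 91 90
f 91 85 92
f 87 93 88
f 87 88 86
f 87 86 90
f 87 90 92
f 87 92 93
f 88 93 89
f 86 88 95
f 90 86 94
f 92 90 91
f 93 92 85



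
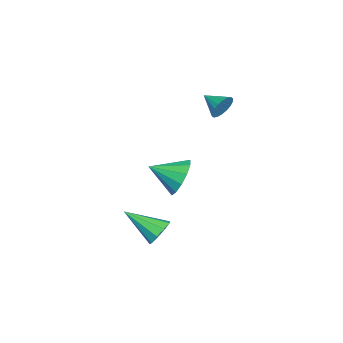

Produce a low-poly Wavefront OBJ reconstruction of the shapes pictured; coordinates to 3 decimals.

v -2.266 2.544 -3.424
v -1.596 2.354 -4.127
v -1.994 1.256 -2.816
v -1.321 2.607 -3.713
v -1.346 2.84 -3.207
v -1.663 2.979 -2.77
v -2.171 2.98 -2.54
v -2.71 2.843 -2.591
v -3.107 2.611 -2.906
v -3.237 2.357 -3.385
v -3.059 2.163 -3.877
v -2.629 2.09 -4.225
v -2.084 2.161 -4.318
v -3.373 4.019 0.365
v -3.135 3.716 -0.146
v -3.807 3.121 0.695
v -2.928 3.686 0.047
v -2.809 3.722 0.303
v -2.801 3.817 0.572
v -2.907 3.952 0.799
v -3.105 4.1 0.941
v -3.355 4.232 0.969
v -3.61 4.321 0.877
v -3.817 4.351 0.684
v -3.936 4.315 0.428
v -3.944 4.22 0.159
v -3.838 4.085 -0.068
v -3.64 3.937 -0.21
v -3.39 3.805 -0.238
v 2.115 2.883 -3.79
v 2.445 2.555 -4.286
v 2.025 1.397 -2.87
v 2.75 2.727 -3.979
v 2.757 2.971 -3.584
v 2.465 3.175 -3.285
v 2.008 3.241 -3.222
v 1.602 3.14 -3.425
v 1.436 2.919 -3.799
v 1.588 2.68 -4.169
v 1.986 2.537 -4.361
f 2 1 4
f 2 4 3
f 4 1 5
f 4 5 3
f 5 1 6
f 5 6 3
f 6 1 7
f 6 7 3
f 7 1 8
f 7 8 3
f 8 1 9
f 8 9 3
f 9 1 10
f 9 10 3
f 10 1 11
f 10 11 3
f 11 1 12
f 11 12 3
f 12 1 13
f 12 13 3
f 13 1 2
f 13 2 3
f 15 14 17
f 15 17 16
f 17 14 18
f 17 18 16
f 18 14 19
f 18 19 16
f 19 14 20
f 19 20 16
f 20 14 21
f 20 21 16
f 21 14 22
f 21 22 16
f 22 14 23
f 22 23 16
f 23 14 24
f 23 24 16
f 24 14 25
f 24 25 16
f 25 14 26
f 25 26 16
f 26 14 27
f 26 27 16
f 27 14 28
f 27 28 16
f 28 14 29
f 28 29 16
f 29 14 15
f 29 15 16
f 31 30 33
f 31 33 32
f 33 30 34
f 33 34 32
f 34 30 35
f 34 35 32
f 35 30 36
f 35 36 32
f 36 30 37
f 36 37 32
f 37 30 38
f 37 38 32
f 38 30 39
f 38 39 32
f 39 30 40
f 39 40 32
f 40 30 31
f 40 31 32



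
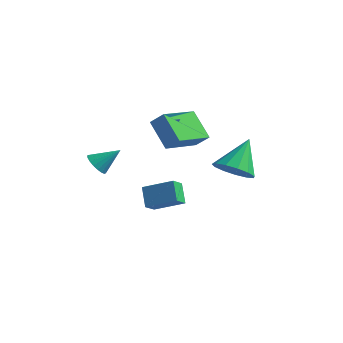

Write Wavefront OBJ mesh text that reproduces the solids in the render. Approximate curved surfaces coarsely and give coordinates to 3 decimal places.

v -0.071 2.13 -0.904
v 0.884 1.878 -0.649
v -0.109 3.45 0.544
v 0.926 2.302 -1.034
v 0.652 2.671 -1.379
v 0.148 2.869 -1.572
v -0.425 2.831 -1.554
v -0.886 2.572 -1.329
v -1.088 2.171 -0.969
v -0.967 1.758 -0.589
v -0.561 1.462 -0.308
v 0 1.379 -0.217
v 0.539 1.534 -0.344
v -3.1 0.341 -3.511
v -3.068 -0.37 -3.028
v -3.675 0.889 -2.666
v -3.642 0.179 -2.183
v -1.738 0.821 -2.897
v -1.705 0.111 -2.414
v -2.312 1.37 -2.052
v -2.28 0.659 -1.569
v -2.414 -0.881 2.66
v -1.757 -0.799 3.284
v -2.181 1.062 2.159
v -1.524 1.144 2.783
v -1.296 -1.304 1.537
v -0.639 -1.222 2.161
v -1.063 0.639 1.036
v -0.406 0.721 1.66
v -3.484 -3.298 0.769
v -2.995 -3.399 0.385
v -2.716 -2.622 1.571
v -3.103 -3.16 0.287
v -3.286 -2.948 0.284
v -3.509 -2.805 0.377
v -3.727 -2.76 0.548
v -3.897 -2.821 0.763
v -3.985 -2.977 0.979
v -3.974 -3.197 1.153
v -3.866 -3.436 1.251
v -3.682 -3.648 1.254
v -3.46 -3.791 1.161
v -3.242 -3.836 0.99
v -3.072 -3.774 0.776
v -2.984 -3.618 0.56
f 2 1 4
f 2 4 3
f 4 1 5
f 4 5 3
f 5 1 6
f 5 6 3
f 6 1 7
f 6 7 3
f 7 1 8
f 7 8 3
f 8 1 9
f 8 9 3
f 9 1 10
f 9 10 3
f 10 1 11
f 10 11 3
f 11 1 12
f 11 12 3
f 12 1 13
f 12 13 3
f 13 1 2
f 13 2 3
f 15 17 14
f 18 15 14
f 14 17 16
f 16 18 14
f 15 21 17
f 19 15 18
f 19 21 15
f 17 21 16
f 20 18 16
f 16 21 20
f 20 19 18
f 21 19 20
f 23 25 22
f 26 23 22
f 22 25 24
f 24 26 22
f 23 29 25
f 27 23 26
f 27 29 23
f 25 29 24
f 28 26 24
f 24 29 28
f 28 27 26
f 29 27 28
f 31 30 33
f 31 33 32
f 33 30 34
f 33 34 32
f 34 30 35
f 34 35 32
f 35 30 36
f 35 36 32
f 36 30 37
f 36 37 32
f 37 30 38
f 37 38 32
f 38 30 39
f 38 39 32
f 39 30 40
f 39 40 32
f 40 30 41
f 40 41 32
f 41 30 42
f 41 42 32
f 42 30 43
f 42 43 32
f 43 30 44
f 43 44 32
f 44 30 45
f 44 45 32
f 45 30 31
f 45 31 32



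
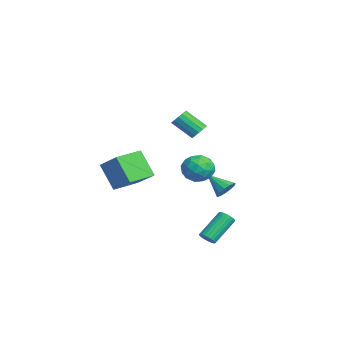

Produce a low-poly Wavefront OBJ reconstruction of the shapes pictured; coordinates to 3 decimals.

v 4.228 0.059 -4.645
v 4.746 0.168 -4.433
v 3.91 1.511 -3.083
v 3.392 1.401 -3.295
v 4.732 0.321 -4.594
v 3.895 1.663 -3.243
v 4.641 0.434 -4.763
v 3.804 1.777 -3.412
v 4.487 0.49 -4.914
v 3.651 1.832 -3.563
v 4.294 0.48 -5.023
v 3.458 1.823 -3.673
v 4.091 0.406 -5.076
v 3.255 1.749 -3.725
v 3.909 0.279 -5.063
v 3.072 1.622 -3.712
v 3.775 0.119 -4.986
v 2.939 1.462 -3.635
v 3.71 -0.051 -4.857
v 2.874 1.292 -3.507
v 3.725 -0.203 -4.697
v 2.888 1.139 -3.346
v 3.816 -0.317 -4.528
v 2.979 1.026 -3.177
v 3.969 -0.372 -4.377
v 3.133 0.97 -3.026
v 4.162 -0.363 -4.267
v 3.326 0.98 -2.917
v 4.365 -0.289 -4.215
v 3.529 1.054 -2.864
v 4.548 -0.162 -4.228
v 3.711 1.181 -2.877
v 4.681 -0.002 -4.305
v 3.845 1.341 -2.954
v -2.327 2.515 -3.48
v -1.739 1.974 -3.45
v -3.293 1.525 -2.46
v -1.668 2.257 -3.107
v -1.806 2.623 -2.883
v -2.109 2.955 -2.848
v -2.482 3.147 -3.014
v -2.805 3.139 -3.328
v -2.976 2.932 -3.691
v -2.941 2.594 -3.986
v -2.711 2.231 -4.121
v -2.359 1.958 -4.053
v -1.997 1.862 -3.802
v 2.509 -0.089 3.306
v 2.826 -0.54 3.002
v 2.268 -1.663 4.09
v 1.951 -1.211 4.394
v 3.035 -0.427 3.226
v 2.476 -1.55 4.314
v 3.102 -0.223 3.472
v 2.544 -1.346 4.559
v 3.011 0.017 3.673
v 2.452 -1.106 4.76
v 2.785 0.229 3.775
v 2.227 -0.894 4.863
v 2.485 0.356 3.752
v 1.927 -0.767 4.84
v 2.192 0.363 3.61
v 1.634 -0.76 4.698
v 1.984 0.25 3.386
v 1.425 -0.873 4.474
v 1.916 0.046 3.141
v 1.358 -1.077 4.228
v 2.008 -0.194 2.94
v 1.449 -1.317 4.027
v 2.233 -0.406 2.837
v 1.675 -1.529 3.925
v 2.533 -0.533 2.86
v 1.975 -1.656 3.948
v -0.133 -4.785 -2.067
v -1.094 -5.455 -0.348
v -1.048 -3.181 -1.954
v -2.009 -3.851 -0.235
v 1.369 -4.009 -0.925
v 0.408 -4.679 0.794
v 0.454 -2.405 -0.812
v -0.507 -3.075 0.907
v -1.9 1.104 -2.039
v -1.166 1.595 -1.341
v -1.834 -0.415 -1.039
v -1.1 0.076 -0.341
v -2.169 0.426 -0.371
v -2.21 1.365 -0.989
v -0.79 -0.185 -1.391
v -0.831 0.754 -2.009
v -0.481 0.798 -0.94
v -1.333 1.176 -0.311
v -1.667 0.004 -2.069
v -2.519 0.382 -1.44
v -1.539 1.483 -1.778
v -1.461 -0.303 -0.602
v -2.09 -0.097 -0.62
v -1.658 0.191 -0.21
v -2.152 1.348 -1.571
v -1.721 1.637 -1.161
v -2.311 0.949 -0.591
v -1.279 -0.457 -1.219
v -0.848 -0.168 -0.809
v -1.342 0.989 -2.17
v -0.91 1.277 -1.76
v -0.689 0.231 -1.789
v -0.705 1.303 -1.132
v -0.666 0.41 -0.544
v -0.484 0.257 -1.161
v -0.507 0.809 -1.525
v -1.206 1.525 -0.762
v -1.167 0.632 -0.174
v -1.795 0.838 -0.192
v -1.819 1.39 -0.555
v -0.803 1.057 -0.526
v -1.833 0.548 -2.206
v -1.794 -0.345 -1.618
v -1.181 -0.21 -1.825
v -1.205 0.342 -2.188
v -2.334 0.77 -1.836
v -2.295 -0.123 -1.248
v -2.493 0.371 -0.855
v -2.516 0.923 -1.219
v -2.197 0.123 -1.854
f 2 1 5
f 2 5 3
f 3 5 6
f 3 6 4
f 5 1 7
f 5 7 6
f 6 7 8
f 6 8 4
f 7 1 9
f 7 9 8
f 8 9 10
f 8 10 4
f 9 1 11
f 9 11 10
f 10 11 12
f 10 12 4
f 11 1 13
f 11 13 12
f 12 13 14
f 12 14 4
f 13 1 15
f 13 15 14
f 14 15 16
f 14 16 4
f 15 1 17
f 15 17 16
f 16 17 18
f 16 18 4
f 17 1 19
f 17 19 18
f 18 19 20
f 18 20 4
f 19 1 21
f 19 21 20
f 20 21 22
f 20 22 4
f 21 1 23
f 21 23 22
f 22 23 24
f 22 24 4
f 23 1 25
f 23 25 24
f 24 25 26
f 24 26 4
f 25 1 27
f 25 27 26
f 26 27 28
f 26 28 4
f 27 1 29
f 27 29 28
f 28 29 30
f 28 30 4
f 29 1 31
f 29 31 30
f 30 31 32
f 30 32 4
f 31 1 33
f 31 33 32
f 32 33 34
f 32 34 4
f 33 1 2
f 33 2 34
f 34 2 3
f 34 3 4
f 36 35 38
f 36 38 37
f 38 35 39
f 38 39 37
f 39 35 40
f 39 40 37
f 40 35 41
f 40 41 37
f 41 35 42
f 41 42 37
f 42 35 43
f 42 43 37
f 43 35 44
f 43 44 37
f 44 35 45
f 44 45 37
f 45 35 46
f 45 46 37
f 46 35 47
f 46 47 37
f 47 35 36
f 47 36 37
f 49 48 52
f 49 52 50
f 50 52 53
f 50 53 51
f 52 48 54
f 52 54 53
f 53 54 55
f 53 55 51
f 54 48 56
f 54 56 55
f 55 56 57
f 55 57 51
f 56 48 58
f 56 58 57
f 57 58 59
f 57 59 51
f 58 48 60
f 58 60 59
f 59 60 61
f 59 61 51
f 60 48 62
f 60 62 61
f 61 62 63
f 61 63 51
f 62 48 64
f 62 64 63
f 63 64 65
f 63 65 51
f 64 48 66
f 64 66 65
f 65 66 67
f 65 67 51
f 66 48 68
f 66 68 67
f 67 68 69
f 67 69 51
f 68 48 70
f 68 70 69
f 69 70 71
f 69 71 51
f 70 48 72
f 70 72 71
f 71 72 73
f 71 73 51
f 72 48 49
f 72 49 73
f 73 49 50
f 73 50 51
f 75 77 74
f 78 75 74
f 74 77 76
f 76 78 74
f 75 81 77
f 79 75 78
f 79 81 75
f 77 81 76
f 80 78 76
f 76 81 80
f 80 79 78
f 81 79 80
f 82 119 98
f 119 93 122
f 98 122 87
f 119 122 98
f 82 98 94
f 98 87 99
f 94 99 83
f 98 99 94
f 82 94 103
f 94 83 104
f 103 104 89
f 94 104 103
f 82 103 115
f 103 89 118
f 115 118 92
f 103 118 115
f 82 115 119
f 115 92 123
f 119 123 93
f 115 123 119
f 83 99 110
f 99 87 113
f 110 113 91
f 99 113 110
f 87 122 100
f 122 93 121
f 100 121 86
f 122 121 100
f 93 123 120
f 123 92 116
f 120 116 84
f 123 116 120
f 92 118 117
f 118 89 105
f 117 105 88
f 118 105 117
f 89 104 109
f 104 83 106
f 109 106 90
f 104 106 109
f 85 111 97
f 111 91 112
f 97 112 86
f 111 112 97
f 85 97 95
f 97 86 96
f 95 96 84
f 97 96 95
f 85 95 102
f 95 84 101
f 102 101 88
f 95 101 102
f 85 102 107
f 102 88 108
f 107 108 90
f 102 108 107
f 85 107 111
f 107 90 114
f 111 114 91
f 107 114 111
f 86 112 100
f 112 91 113
f 100 113 87
f 112 113 100
f 84 96 120
f 96 86 121
f 120 121 93
f 96 121 120
f 88 101 117
f 101 84 116
f 117 116 92
f 101 116 117
f 90 108 109
f 108 88 105
f 109 105 89
f 108 105 109
f 91 114 110
f 114 90 106
f 110 106 83
f 114 106 110



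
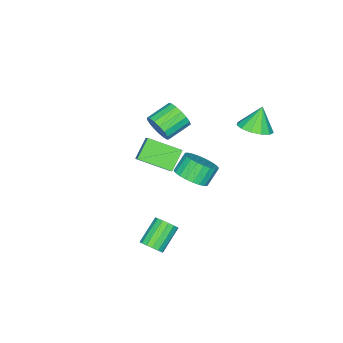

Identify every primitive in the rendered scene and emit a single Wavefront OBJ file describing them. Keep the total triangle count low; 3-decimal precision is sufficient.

v -3.679 1.769 2.487
v -3.041 2.529 2.764
v -4.321 1.811 3.853
v -3.51 2.784 2.536
v -4.032 2.717 2.292
v -4.443 2.349 2.111
v -4.611 1.797 2.049
v -4.483 1.236 2.125
v -4.1 0.845 2.317
v -3.583 0.747 2.563
v -3.097 0.973 2.784
v -2.796 1.453 2.911
v -2.775 2.033 2.904
v -1.425 -0.821 -1.39
v -0.687 -0.218 -0.95
v -1.436 -0.015 0.03
v -2.175 -0.619 -0.41
v -0.897 0.058 -1.168
v -1.646 0.261 -0.188
v -1.187 0.201 -1.419
v -1.936 0.404 -0.439
v -1.514 0.188 -1.666
v -2.263 0.39 -0.686
v -1.827 0.021 -1.871
v -2.576 0.224 -0.891
v -2.079 -0.274 -2.003
v -2.828 -0.071 -1.023
v -2.232 -0.652 -2.041
v -2.981 -0.45 -1.061
v -2.261 -1.056 -1.98
v -3.01 -0.854 -1
v -2.164 -1.425 -1.83
v -2.913 -1.222 -0.85
v -1.954 -1.701 -1.612
v -2.703 -1.498 -0.632
v -1.664 -1.844 -1.361
v -2.413 -1.641 -0.381
v -1.337 -1.83 -1.114
v -2.086 -1.628 -0.134
v -1.024 -1.664 -0.909
v -1.773 -1.461 0.071
v -0.772 -1.369 -0.777
v -1.521 -1.166 0.203
v -0.619 -0.99 -0.739
v -1.368 -0.788 0.241
v -0.59 -0.586 -0.8
v -1.339 -0.384 0.18
v -0.165 -0.674 1.983
v 0.61 -2.326 2.75
v 0.274 -0.229 2.498
v 1.049 -1.881 3.265
v 0.891 -0.619 1.035
v 1.666 -2.271 1.802
v 1.33 -0.174 1.55
v 2.105 -1.826 2.317
v 3.649 0.078 -2.975
v 4.076 0.093 -2.433
v 2.718 0.157 -1.364
v 2.291 0.142 -1.905
v 4.024 0.436 -2.519
v 2.666 0.499 -1.45
v 3.872 0.683 -2.727
v 2.513 0.746 -1.658
v 3.66 0.768 -3.002
v 2.301 0.831 -1.933
v 3.445 0.668 -3.269
v 2.086 0.731 -2.2
v 3.285 0.41 -3.457
v 1.926 0.473 -2.388
v 3.222 0.063 -3.516
v 1.864 0.127 -2.447
v 3.274 -0.279 -3.43
v 1.916 -0.216 -2.361
v 3.427 -0.526 -3.222
v 2.068 -0.463 -2.153
v 3.639 -0.611 -2.947
v 2.28 -0.548 -1.878
v 3.854 -0.511 -2.68
v 2.495 -0.448 -1.611
v 4.014 -0.253 -2.492
v 2.655 -0.19 -1.423
v -3.028 -4.078 0.089
v -2.581 -3.648 0.796
v -3.965 -3.133 1.357
v -4.412 -3.562 0.651
v -2.596 -3.336 0.473
v -3.98 -2.82 1.034
v -2.71 -3.194 0.061
v -4.094 -2.678 0.622
v -2.897 -3.254 -0.344
v -4.281 -2.738 0.217
v -3.113 -3.503 -0.649
v -4.497 -2.987 -0.088
v -3.31 -3.884 -0.786
v -4.694 -3.368 -0.225
v -3.443 -4.309 -0.722
v -4.827 -3.793 -0.161
v -3.48 -4.681 -0.472
v -4.864 -4.165 0.089
v -3.414 -4.915 -0.093
v -4.798 -4.399 0.468
v -3.259 -4.957 0.327
v -4.644 -4.442 0.888
v -3.052 -4.798 0.693
v -4.436 -4.282 1.254
v -2.839 -4.474 0.921
v -4.223 -3.958 1.482
v -2.669 -4.059 0.958
v -4.053 -3.543 1.519
f 2 1 4
f 2 4 3
f 4 1 5
f 4 5 3
f 5 1 6
f 5 6 3
f 6 1 7
f 6 7 3
f 7 1 8
f 7 8 3
f 8 1 9
f 8 9 3
f 9 1 10
f 9 10 3
f 10 1 11
f 10 11 3
f 11 1 12
f 11 12 3
f 12 1 13
f 12 13 3
f 13 1 2
f 13 2 3
f 15 14 18
f 15 18 16
f 16 18 19
f 16 19 17
f 18 14 20
f 18 20 19
f 19 20 21
f 19 21 17
f 20 14 22
f 20 22 21
f 21 22 23
f 21 23 17
f 22 14 24
f 22 24 23
f 23 24 25
f 23 25 17
f 24 14 26
f 24 26 25
f 25 26 27
f 25 27 17
f 26 14 28
f 26 28 27
f 27 28 29
f 27 29 17
f 28 14 30
f 28 30 29
f 29 30 31
f 29 31 17
f 30 14 32
f 30 32 31
f 31 32 33
f 31 33 17
f 32 14 34
f 32 34 33
f 33 34 35
f 33 35 17
f 34 14 36
f 34 36 35
f 35 36 37
f 35 37 17
f 36 14 38
f 36 38 37
f 37 38 39
f 37 39 17
f 38 14 40
f 38 40 39
f 39 40 41
f 39 41 17
f 40 14 42
f 40 42 41
f 41 42 43
f 41 43 17
f 42 14 44
f 42 44 43
f 43 44 45
f 43 45 17
f 44 14 46
f 44 46 45
f 45 46 47
f 45 47 17
f 46 14 15
f 46 15 47
f 47 15 16
f 47 16 17
f 49 51 48
f 52 49 48
f 48 51 50
f 50 52 48
f 49 55 51
f 53 49 52
f 53 55 49
f 51 55 50
f 54 52 50
f 50 55 54
f 54 53 52
f 55 53 54
f 57 56 60
f 57 60 58
f 58 60 61
f 58 61 59
f 60 56 62
f 60 62 61
f 61 62 63
f 61 63 59
f 62 56 64
f 62 64 63
f 63 64 65
f 63 65 59
f 64 56 66
f 64 66 65
f 65 66 67
f 65 67 59
f 66 56 68
f 66 68 67
f 67 68 69
f 67 69 59
f 68 56 70
f 68 70 69
f 69 70 71
f 69 71 59
f 70 56 72
f 70 72 71
f 71 72 73
f 71 73 59
f 72 56 74
f 72 74 73
f 73 74 75
f 73 75 59
f 74 56 76
f 74 76 75
f 75 76 77
f 75 77 59
f 76 56 78
f 76 78 77
f 77 78 79
f 77 79 59
f 78 56 80
f 78 80 79
f 79 80 81
f 79 81 59
f 80 56 57
f 80 57 81
f 81 57 58
f 81 58 59
f 83 82 86
f 83 86 84
f 84 86 87
f 84 87 85
f 86 82 88
f 86 88 87
f 87 88 89
f 87 89 85
f 88 82 90
f 88 90 89
f 89 90 91
f 89 91 85
f 90 82 92
f 90 92 91
f 91 92 93
f 91 93 85
f 92 82 94
f 92 94 93
f 93 94 95
f 93 95 85
f 94 82 96
f 94 96 95
f 95 96 97
f 95 97 85
f 96 82 98
f 96 98 97
f 97 98 99
f 97 99 85
f 98 82 100
f 98 100 99
f 99 100 101
f 99 101 85
f 100 82 102
f 100 102 101
f 101 102 103
f 101 103 85
f 102 82 104
f 102 104 103
f 103 104 105
f 103 105 85
f 104 82 106
f 104 106 105
f 105 106 107
f 105 107 85
f 106 82 108
f 106 108 107
f 107 108 109
f 107 109 85
f 108 82 83
f 108 83 109
f 109 83 84
f 109 84 85



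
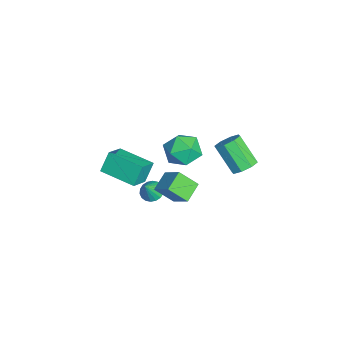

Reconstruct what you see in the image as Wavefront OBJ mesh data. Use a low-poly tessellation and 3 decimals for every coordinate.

v -1.011 -1.008 -1.48
v -1.136 -1.833 -0.717
v -0.258 -0.447 -0.749
v -0.383 -1.271 0.013
v -0.237 -1.509 -1.893
v -0.362 -2.333 -1.131
v 0.516 -0.947 -1.163
v 0.391 -1.772 -0.4
v 0.395 1.438 0.972
v 0.947 1.256 1.215
v 0.216 0.56 2.352
v -0.335 0.742 2.108
v 0.803 1.684 1.384
v 0.072 0.988 2.521
v 0.42 1.968 1.312
v -0.311 1.272 2.448
v 0.022 1.941 1.04
v -0.708 1.245 2.177
v -0.156 1.62 0.728
v -0.887 0.924 1.865
v -0.012 1.192 0.559
v -0.743 0.496 1.696
v 0.371 0.908 0.632
v -0.36 0.212 1.768
v 0.768 0.935 0.903
v 0.038 0.239 2.04
v -4.266 -0.282 -1.259
v -3.65 -0.055 -1.97
v -4.21 -1.785 -1.69
v -3.594 -1.558 -2.401
v -3.31 -1.501 -1.478
v -3.345 -0.572 -1.211
v -4.515 -1.268 -2.449
v -4.55 -0.339 -2.182
v -3.804 -0.664 -2.705
v -3.059 -0.808 -2.105
v -4.801 -1.032 -1.555
v -4.056 -1.176 -0.955
v -3.553 -2.327 -4.432
v -3.053 -2.15 -4.641
v -3.067 -2.653 -3.548
v -3.138 -1.945 -4.519
v -3.306 -1.816 -4.379
v -3.522 -1.788 -4.25
v -3.745 -1.866 -4.156
v -3.929 -2.036 -4.118
v -4.039 -2.264 -4.141
v -4.053 -2.504 -4.223
v -3.967 -2.709 -4.345
v -3.8 -2.838 -4.485
v -3.583 -2.866 -4.614
v -3.361 -2.787 -4.708
v -3.176 -2.617 -4.746
v -3.066 -2.39 -4.722
v -2.292 -4.599 -1.595
v -2.689 -4.2 -0.662
v -3.185 -4.089 -2.193
v -3.582 -3.689 -1.26
v -1.338 -3.171 -1.8
v -1.735 -2.771 -0.867
v -2.231 -2.66 -2.398
v -2.628 -2.261 -1.465
f 2 4 1
f 5 2 1
f 1 4 3
f 3 5 1
f 2 8 4
f 6 2 5
f 6 8 2
f 4 8 3
f 7 5 3
f 3 8 7
f 7 6 5
f 8 6 7
f 10 9 13
f 10 13 11
f 11 13 14
f 11 14 12
f 13 9 15
f 13 15 14
f 14 15 16
f 14 16 12
f 15 9 17
f 15 17 16
f 16 17 18
f 16 18 12
f 17 9 19
f 17 19 18
f 18 19 20
f 18 20 12
f 19 9 21
f 19 21 20
f 20 21 22
f 20 22 12
f 21 9 23
f 21 23 22
f 22 23 24
f 22 24 12
f 23 9 25
f 23 25 24
f 24 25 26
f 24 26 12
f 25 9 10
f 25 10 26
f 26 10 11
f 26 11 12
f 27 38 32
f 27 32 28
f 27 28 34
f 27 34 37
f 27 37 38
f 28 32 36
f 32 38 31
f 38 37 29
f 37 34 33
f 34 28 35
f 30 36 31
f 30 31 29
f 30 29 33
f 30 33 35
f 30 35 36
f 31 36 32
f 29 31 38
f 33 29 37
f 35 33 34
f 36 35 28
f 40 39 42
f 40 42 41
f 42 39 43
f 42 43 41
f 43 39 44
f 43 44 41
f 44 39 45
f 44 45 41
f 45 39 46
f 45 46 41
f 46 39 47
f 46 47 41
f 47 39 48
f 47 48 41
f 48 39 49
f 48 49 41
f 49 39 50
f 49 50 41
f 50 39 51
f 50 51 41
f 51 39 52
f 51 52 41
f 52 39 53
f 52 53 41
f 53 39 54
f 53 54 41
f 54 39 40
f 54 40 41
f 56 58 55
f 59 56 55
f 55 58 57
f 57 59 55
f 56 62 58
f 60 56 59
f 60 62 56
f 58 62 57
f 61 59 57
f 57 62 61
f 61 60 59
f 62 60 61



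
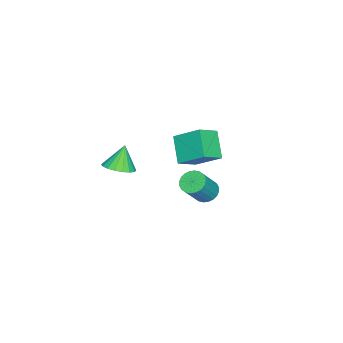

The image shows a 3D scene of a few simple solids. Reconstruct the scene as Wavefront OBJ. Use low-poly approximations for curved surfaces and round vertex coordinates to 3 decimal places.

v -0.657 -0.397 2.6
v 0.435 -0.986 3.312
v -0.532 1.138 3.679
v 0.559 0.549 4.391
v 0.501 0.331 1.429
v 1.592 -0.258 2.141
v 0.625 1.866 2.508
v 1.717 1.277 3.22
v -3.653 -0.658 -4.282
v -2.996 -0.539 -4.739
v -1.829 -0.902 -3.156
v -2.487 -1.022 -2.698
v -3.05 -0.247 -4.632
v -1.883 -0.61 -3.049
v -3.197 -0.017 -4.471
v -2.03 -0.38 -2.888
v -3.413 0.115 -4.282
v -2.246 -0.248 -2.699
v -3.665 0.129 -4.092
v -2.498 -0.234 -2.509
v -3.916 0.023 -3.932
v -2.749 -0.34 -2.349
v -4.127 -0.186 -3.824
v -2.96 -0.549 -2.241
v -4.266 -0.468 -3.787
v -3.099 -0.831 -2.203
v -4.311 -0.778 -3.824
v -3.144 -1.141 -2.241
v -4.257 -1.07 -3.931
v -3.09 -1.433 -2.348
v -4.11 -1.3 -4.092
v -2.943 -1.663 -2.509
v -3.894 -1.432 -4.281
v -2.727 -1.795 -2.698
v -3.642 -1.446 -4.471
v -2.475 -1.809 -2.888
v -3.391 -1.34 -4.631
v -2.224 -1.703 -3.048
v -3.18 -1.131 -4.739
v -2.013 -1.494 -3.156
v -3.041 -0.849 -4.777
v -1.874 -1.212 -3.193
v 1.964 -3.524 1.108
v 2.777 -3.803 1.536
v 1.276 -3.436 2.472
v 2.815 -3.378 1.528
v 2.684 -2.981 1.437
v 2.411 -2.692 1.28
v 2.05 -2.568 1.09
v 1.671 -2.633 0.903
v 1.35 -2.874 0.757
v 1.151 -3.245 0.68
v 1.113 -3.67 0.688
v 1.243 -4.067 0.78
v 1.516 -4.356 0.936
v 1.878 -4.48 1.126
v 2.257 -4.415 1.313
v 2.578 -4.173 1.459
f 2 4 1
f 5 2 1
f 1 4 3
f 3 5 1
f 2 8 4
f 6 2 5
f 6 8 2
f 4 8 3
f 7 5 3
f 3 8 7
f 7 6 5
f 8 6 7
f 10 9 13
f 10 13 11
f 11 13 14
f 11 14 12
f 13 9 15
f 13 15 14
f 14 15 16
f 14 16 12
f 15 9 17
f 15 17 16
f 16 17 18
f 16 18 12
f 17 9 19
f 17 19 18
f 18 19 20
f 18 20 12
f 19 9 21
f 19 21 20
f 20 21 22
f 20 22 12
f 21 9 23
f 21 23 22
f 22 23 24
f 22 24 12
f 23 9 25
f 23 25 24
f 24 25 26
f 24 26 12
f 25 9 27
f 25 27 26
f 26 27 28
f 26 28 12
f 27 9 29
f 27 29 28
f 28 29 30
f 28 30 12
f 29 9 31
f 29 31 30
f 30 31 32
f 30 32 12
f 31 9 33
f 31 33 32
f 32 33 34
f 32 34 12
f 33 9 35
f 33 35 34
f 34 35 36
f 34 36 12
f 35 9 37
f 35 37 36
f 36 37 38
f 36 38 12
f 37 9 39
f 37 39 38
f 38 39 40
f 38 40 12
f 39 9 41
f 39 41 40
f 40 41 42
f 40 42 12
f 41 9 10
f 41 10 42
f 42 10 11
f 42 11 12
f 44 43 46
f 44 46 45
f 46 43 47
f 46 47 45
f 47 43 48
f 47 48 45
f 48 43 49
f 48 49 45
f 49 43 50
f 49 50 45
f 50 43 51
f 50 51 45
f 51 43 52
f 51 52 45
f 52 43 53
f 52 53 45
f 53 43 54
f 53 54 45
f 54 43 55
f 54 55 45
f 55 43 56
f 55 56 45
f 56 43 57
f 56 57 45
f 57 43 58
f 57 58 45
f 58 43 44
f 58 44 45



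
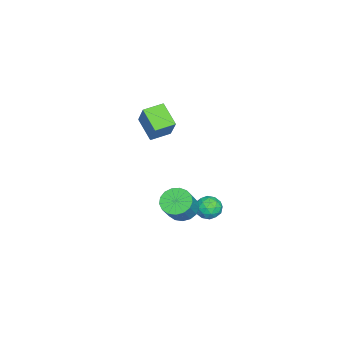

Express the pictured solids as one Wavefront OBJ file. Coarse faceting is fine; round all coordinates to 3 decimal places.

v -1.099 -1.815 2.449
v -2.062 -2.814 3.448
v -0.049 -1.221 4.057
v -1.012 -2.22 5.055
v -0.248 -2.82 2.265
v -1.211 -3.819 3.263
v 0.802 -2.226 3.872
v -0.161 -3.225 4.871
v -0.261 -0.865 -3.411
v 0.282 -1.552 -3.914
v 1.344 -1.681 -2.593
v 0.801 -0.995 -2.089
v 0.485 -1.131 -4.037
v 1.548 -1.261 -2.716
v 0.518 -0.649 -4.016
v 1.58 -0.779 -2.695
v 0.372 -0.217 -3.856
v 1.434 -0.346 -2.535
v 0.081 0.067 -3.595
v 1.143 -0.062 -2.274
v -0.288 0.137 -3.291
v 0.774 0.008 -1.97
v -0.651 -0.022 -3.014
v 0.411 -0.151 -1.693
v -0.925 -0.375 -2.829
v 0.137 -0.504 -1.508
v -1.047 -0.84 -2.776
v 0.015 -0.969 -1.455
v -0.988 -1.31 -2.869
v 0.074 -1.44 -1.548
v -0.764 -1.679 -3.086
v 0.299 -1.808 -1.765
v -0.423 -1.862 -3.377
v 0.639 -1.991 -2.056
v -0.046 -1.816 -3.676
v 1.016 -1.945 -2.355
v -1.681 1.115 -3.507
v -0.974 0.647 -3.192
v -1.726 0.253 -4.688
v -1.019 -0.215 -4.373
v -1.82 -0.27 -3.957
v -1.792 0.263 -3.227
v -0.908 0.637 -4.653
v -0.88 1.17 -3.923
v -0.497 0.351 -3.9
v -1.061 -0.209 -3.47
v -1.639 1.109 -4.41
v -2.203 0.549 -3.98
v -1.324 0.957 -3.246
v -1.376 -0.057 -4.634
v -1.847 -0.089 -4.39
v -1.432 -0.364 -4.204
v -1.804 0.731 -3.266
v -1.389 0.456 -3.081
v -1.887 -0.083 -3.531
v -1.311 0.444 -4.799
v -0.896 0.169 -4.614
v -1.268 1.264 -3.676
v -0.853 0.989 -3.49
v -0.813 0.983 -4.349
v -0.628 0.507 -3.477
v -0.654 0.001 -4.171
v -0.588 0.502 -4.336
v -0.572 0.815 -3.907
v -0.959 0.178 -3.224
v -0.986 -0.329 -3.918
v -1.456 -0.361 -3.673
v -1.44 -0.048 -3.244
v -0.678 0.004 -3.64
v -1.714 1.229 -3.962
v -1.741 0.722 -4.656
v -1.26 0.948 -4.636
v -1.244 1.261 -4.207
v -2.046 0.899 -3.709
v -2.072 0.393 -4.403
v -2.128 0.085 -3.973
v -2.112 0.398 -3.544
v -2.022 0.896 -4.24
f 2 4 1
f 5 2 1
f 1 4 3
f 3 5 1
f 2 8 4
f 6 2 5
f 6 8 2
f 4 8 3
f 7 5 3
f 3 8 7
f 7 6 5
f 8 6 7
f 10 9 13
f 10 13 11
f 11 13 14
f 11 14 12
f 13 9 15
f 13 15 14
f 14 15 16
f 14 16 12
f 15 9 17
f 15 17 16
f 16 17 18
f 16 18 12
f 17 9 19
f 17 19 18
f 18 19 20
f 18 20 12
f 19 9 21
f 19 21 20
f 20 21 22
f 20 22 12
f 21 9 23
f 21 23 22
f 22 23 24
f 22 24 12
f 23 9 25
f 23 25 24
f 24 25 26
f 24 26 12
f 25 9 27
f 25 27 26
f 26 27 28
f 26 28 12
f 27 9 29
f 27 29 28
f 28 29 30
f 28 30 12
f 29 9 31
f 29 31 30
f 30 31 32
f 30 32 12
f 31 9 33
f 31 33 32
f 32 33 34
f 32 34 12
f 33 9 35
f 33 35 34
f 34 35 36
f 34 36 12
f 35 9 10
f 35 10 36
f 36 10 11
f 36 11 12
f 37 74 53
f 74 48 77
f 53 77 42
f 74 77 53
f 37 53 49
f 53 42 54
f 49 54 38
f 53 54 49
f 37 49 58
f 49 38 59
f 58 59 44
f 49 59 58
f 37 58 70
f 58 44 73
f 70 73 47
f 58 73 70
f 37 70 74
f 70 47 78
f 74 78 48
f 70 78 74
f 38 54 65
f 54 42 68
f 65 68 46
f 54 68 65
f 42 77 55
f 77 48 76
f 55 76 41
f 77 76 55
f 48 78 75
f 78 47 71
f 75 71 39
f 78 71 75
f 47 73 72
f 73 44 60
f 72 60 43
f 73 60 72
f 44 59 64
f 59 38 61
f 64 61 45
f 59 61 64
f 40 66 52
f 66 46 67
f 52 67 41
f 66 67 52
f 40 52 50
f 52 41 51
f 50 51 39
f 52 51 50
f 40 50 57
f 50 39 56
f 57 56 43
f 50 56 57
f 40 57 62
f 57 43 63
f 62 63 45
f 57 63 62
f 40 62 66
f 62 45 69
f 66 69 46
f 62 69 66
f 41 67 55
f 67 46 68
f 55 68 42
f 67 68 55
f 39 51 75
f 51 41 76
f 75 76 48
f 51 76 75
f 43 56 72
f 56 39 71
f 72 71 47
f 56 71 72
f 45 63 64
f 63 43 60
f 64 60 44
f 63 60 64
f 46 69 65
f 69 45 61
f 65 61 38
f 69 61 65



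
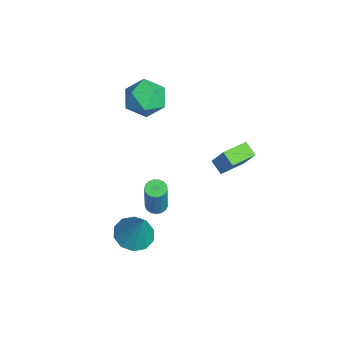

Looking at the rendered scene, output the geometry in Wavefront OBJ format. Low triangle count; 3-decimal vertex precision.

v -3.305 0.28 3.469
v -2.55 1.1 3.909
v -1.83 -0.96 3.251
v -1.075 -0.14 3.691
v -1.887 -0.653 4.408
v -2.799 0.114 4.543
v -1.581 0.026 2.617
v -2.493 0.793 2.752
v -1.485 0.944 3.383
v -1.674 0.524 4.489
v -2.706 -0.384 2.671
v -2.895 -0.804 3.777
v 2.222 3.026 1.242
v 1.566 2.696 1.689
v 1.548 4.274 1.174
v 0.892 3.943 1.621
v 2.888 3.457 2.539
v 2.232 3.126 2.986
v 2.214 4.704 2.471
v 1.558 4.374 2.918
v -0.304 0.275 -3.518
v 0.236 0.43 -3.662
v 0.824 0.321 -1.587
v 0.284 0.165 -1.442
v 0.108 0.671 -3.614
v 0.696 0.562 -1.538
v -0.114 0.822 -3.543
v 0.474 0.713 -1.467
v -0.379 0.847 -3.466
v 0.208 0.738 -1.391
v -0.628 0.741 -3.402
v -0.04 0.632 -1.326
v -0.802 0.528 -3.364
v -0.214 0.419 -1.288
v -0.862 0.257 -3.361
v -0.274 0.148 -1.285
v -0.794 -0.01 -3.394
v -0.206 -0.119 -1.318
v -0.614 -0.212 -3.456
v -0.026 -0.321 -1.38
v -0.363 -0.302 -3.532
v 0.225 -0.411 -1.456
v -0.098 -0.261 -3.604
v 0.49 -0.37 -1.529
v 0.12 -0.097 -3.657
v 0.707 -0.206 -1.581
v 0.24 0.153 -3.678
v 0.828 0.044 -1.602
v 3.43 -1.432 -1.572
v 4.261 -0.988 -1.988
v 4.23 -1.068 0.412
v 3.823 -0.536 -1.894
v 3.234 -0.426 -1.677
v 2.721 -0.701 -1.42
v 2.478 -1.254 -1.221
v 2.599 -1.876 -1.156
v 3.038 -2.328 -1.25
v 3.626 -2.437 -1.467
v 4.14 -2.163 -1.724
v 4.382 -1.609 -1.923
f 1 12 6
f 1 6 2
f 1 2 8
f 1 8 11
f 1 11 12
f 2 6 10
f 6 12 5
f 12 11 3
f 11 8 7
f 8 2 9
f 4 10 5
f 4 5 3
f 4 3 7
f 4 7 9
f 4 9 10
f 5 10 6
f 3 5 12
f 7 3 11
f 9 7 8
f 10 9 2
f 14 16 13
f 17 14 13
f 13 16 15
f 15 17 13
f 14 20 16
f 18 14 17
f 18 20 14
f 16 20 15
f 19 17 15
f 15 20 19
f 19 18 17
f 20 18 19
f 22 21 25
f 22 25 23
f 23 25 26
f 23 26 24
f 25 21 27
f 25 27 26
f 26 27 28
f 26 28 24
f 27 21 29
f 27 29 28
f 28 29 30
f 28 30 24
f 29 21 31
f 29 31 30
f 30 31 32
f 30 32 24
f 31 21 33
f 31 33 32
f 32 33 34
f 32 34 24
f 33 21 35
f 33 35 34
f 34 35 36
f 34 36 24
f 35 21 37
f 35 37 36
f 36 37 38
f 36 38 24
f 37 21 39
f 37 39 38
f 38 39 40
f 38 40 24
f 39 21 41
f 39 41 40
f 40 41 42
f 40 42 24
f 41 21 43
f 41 43 42
f 42 43 44
f 42 44 24
f 43 21 45
f 43 45 44
f 44 45 46
f 44 46 24
f 45 21 47
f 45 47 46
f 46 47 48
f 46 48 24
f 47 21 22
f 47 22 48
f 48 22 23
f 48 23 24
f 50 49 52
f 50 52 51
f 52 49 53
f 52 53 51
f 53 49 54
f 53 54 51
f 54 49 55
f 54 55 51
f 55 49 56
f 55 56 51
f 56 49 57
f 56 57 51
f 57 49 58
f 57 58 51
f 58 49 59
f 58 59 51
f 59 49 60
f 59 60 51
f 60 49 50
f 60 50 51



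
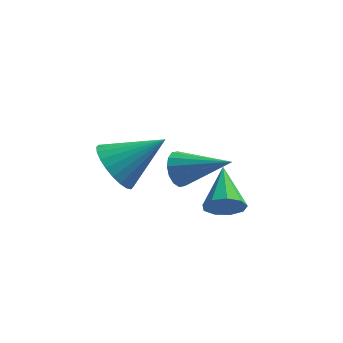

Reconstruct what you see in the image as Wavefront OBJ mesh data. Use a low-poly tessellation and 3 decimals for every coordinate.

v 1.688 2.617 -3.464
v 1.909 2.348 -4.048
v 3.372 2.163 -2.616
v 2.006 2.686 -4.061
v 2.018 3.006 -3.913
v 1.942 3.221 -3.646
v 1.797 3.274 -3.329
v 1.623 3.152 -3.049
v 1.466 2.886 -2.88
v 1.369 2.548 -2.867
v 1.357 2.228 -3.014
v 1.433 2.013 -3.282
v 1.578 1.959 -3.598
v 1.752 2.082 -3.879
v 3.282 -0.944 -2.037
v 3.763 -1.085 -1.593
v 3.158 0.504 -1.443
v 3.948 -0.912 -1.975
v 3.822 -0.755 -2.386
v 3.442 -0.685 -2.634
v 2.988 -0.737 -2.602
v 2.671 -0.886 -2.306
v 2.64 -1.062 -1.884
v 2.909 -1.182 -1.534
v 3.353 -1.192 -1.418
v 0.081 -0.87 -0.443
v 0.446 -0.421 -1.145
v 1.519 -0.47 0.563
v 0.263 -0.162 -0.985
v 0.052 -0.011 -0.743
v -0.155 0.009 -0.455
v -0.326 -0.104 -0.165
v -0.435 -0.334 0.083
v -0.465 -0.646 0.25
v -0.413 -0.992 0.312
v -0.285 -1.319 0.259
v -0.102 -1.577 0.1
v 0.109 -1.728 -0.143
v 0.316 -1.749 -0.431
v 0.487 -1.635 -0.72
v 0.596 -1.405 -0.968
v 0.627 -1.093 -1.135
v 0.574 -0.748 -1.197
f 2 1 4
f 2 4 3
f 4 1 5
f 4 5 3
f 5 1 6
f 5 6 3
f 6 1 7
f 6 7 3
f 7 1 8
f 7 8 3
f 8 1 9
f 8 9 3
f 9 1 10
f 9 10 3
f 10 1 11
f 10 11 3
f 11 1 12
f 11 12 3
f 12 1 13
f 12 13 3
f 13 1 14
f 13 14 3
f 14 1 2
f 14 2 3
f 16 15 18
f 16 18 17
f 18 15 19
f 18 19 17
f 19 15 20
f 19 20 17
f 20 15 21
f 20 21 17
f 21 15 22
f 21 22 17
f 22 15 23
f 22 23 17
f 23 15 24
f 23 24 17
f 24 15 25
f 24 25 17
f 25 15 16
f 25 16 17
f 27 26 29
f 27 29 28
f 29 26 30
f 29 30 28
f 30 26 31
f 30 31 28
f 31 26 32
f 31 32 28
f 32 26 33
f 32 33 28
f 33 26 34
f 33 34 28
f 34 26 35
f 34 35 28
f 35 26 36
f 35 36 28
f 36 26 37
f 36 37 28
f 37 26 38
f 37 38 28
f 38 26 39
f 38 39 28
f 39 26 40
f 39 40 28
f 40 26 41
f 40 41 28
f 41 26 42
f 41 42 28
f 42 26 43
f 42 43 28
f 43 26 27
f 43 27 28



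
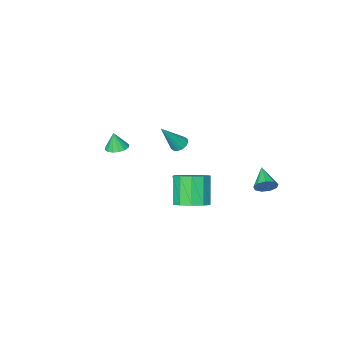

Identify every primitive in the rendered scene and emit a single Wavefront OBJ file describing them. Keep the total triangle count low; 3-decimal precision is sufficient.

v -3.014 4.569 -1.275
v -2.57 4.161 -1.65
v -3.586 3.331 -0.605
v -2.362 4.291 -1.231
v -2.458 4.551 -0.833
v -2.815 4.82 -0.641
v -3.264 4.971 -0.746
v -3.596 4.934 -1.098
v -3.656 4.727 -1.533
v -3.415 4.445 -1.847
v -2.986 4.222 -1.894
v -2.808 -3.927 -2.368
v -2.447 -3.491 -2.594
v -1.592 -4.053 -0.672
v -2.665 -3.337 -2.426
v -2.922 -3.341 -2.242
v -3.148 -3.502 -2.092
v -3.283 -3.777 -2.016
v -3.291 -4.092 -2.033
v -3.169 -4.363 -2.141
v -2.951 -4.517 -2.309
v -2.694 -4.513 -2.493
v -2.468 -4.352 -2.643
v -2.333 -4.077 -2.72
v -2.325 -3.762 -2.702
v 3.218 -1.059 1.104
v 3.908 -0.964 1.041
v 3.342 -1.221 2.216
v 3.773 -0.633 1.104
v 3.49 -0.417 1.168
v 3.133 -0.373 1.214
v 2.799 -0.512 1.231
v 2.577 -0.798 1.214
v 2.527 -1.154 1.168
v 2.662 -1.484 1.105
v 2.946 -1.701 1.041
v 3.302 -1.745 0.995
v 3.636 -1.605 0.978
v 3.858 -1.319 0.994
v 0.937 3.071 -2.148
v 1.879 3.334 -1.69
v 1.305 2.472 -0.014
v 0.363 2.209 -0.472
v 1.45 3.833 -1.58
v 0.876 2.971 0.096
v 0.825 4.041 -1.687
v 0.251 3.18 -0.012
v 0.243 3.879 -1.971
v -0.332 3.017 -0.295
v -0.074 3.408 -2.321
v -0.649 2.546 -0.646
v -0.005 2.808 -2.606
v -0.579 1.946 -0.93
v 0.424 2.309 -2.716
v -0.15 1.447 -1.04
v 1.049 2.1 -2.608
v 0.475 1.239 -0.933
v 1.632 2.263 -2.325
v 1.057 1.401 -0.649
v 1.949 2.734 -1.974
v 1.374 1.872 -0.299
v -1.575 -0.578 -3.74
v -1.31 -0.861 -4.13
v -0.365 -0.962 -2.64
v -1.195 -0.503 -4.131
v -1.258 -0.18 -3.949
v -1.469 -0.043 -3.67
v -1.73 -0.156 -3.423
v -1.918 -0.467 -3.325
v -1.945 -0.83 -3.421
v -1.799 -1.075 -3.667
v -1.549 -1.087 -3.947
f 2 1 4
f 2 4 3
f 4 1 5
f 4 5 3
f 5 1 6
f 5 6 3
f 6 1 7
f 6 7 3
f 7 1 8
f 7 8 3
f 8 1 9
f 8 9 3
f 9 1 10
f 9 10 3
f 10 1 11
f 10 11 3
f 11 1 2
f 11 2 3
f 13 12 15
f 13 15 14
f 15 12 16
f 15 16 14
f 16 12 17
f 16 17 14
f 17 12 18
f 17 18 14
f 18 12 19
f 18 19 14
f 19 12 20
f 19 20 14
f 20 12 21
f 20 21 14
f 21 12 22
f 21 22 14
f 22 12 23
f 22 23 14
f 23 12 24
f 23 24 14
f 24 12 25
f 24 25 14
f 25 12 13
f 25 13 14
f 27 26 29
f 27 29 28
f 29 26 30
f 29 30 28
f 30 26 31
f 30 31 28
f 31 26 32
f 31 32 28
f 32 26 33
f 32 33 28
f 33 26 34
f 33 34 28
f 34 26 35
f 34 35 28
f 35 26 36
f 35 36 28
f 36 26 37
f 36 37 28
f 37 26 38
f 37 38 28
f 38 26 39
f 38 39 28
f 39 26 27
f 39 27 28
f 41 40 44
f 41 44 42
f 42 44 45
f 42 45 43
f 44 40 46
f 44 46 45
f 45 46 47
f 45 47 43
f 46 40 48
f 46 48 47
f 47 48 49
f 47 49 43
f 48 40 50
f 48 50 49
f 49 50 51
f 49 51 43
f 50 40 52
f 50 52 51
f 51 52 53
f 51 53 43
f 52 40 54
f 52 54 53
f 53 54 55
f 53 55 43
f 54 40 56
f 54 56 55
f 55 56 57
f 55 57 43
f 56 40 58
f 56 58 57
f 57 58 59
f 57 59 43
f 58 40 60
f 58 60 59
f 59 60 61
f 59 61 43
f 60 40 41
f 60 41 61
f 61 41 42
f 61 42 43
f 63 62 65
f 63 65 64
f 65 62 66
f 65 66 64
f 66 62 67
f 66 67 64
f 67 62 68
f 67 68 64
f 68 62 69
f 68 69 64
f 69 62 70
f 69 70 64
f 70 62 71
f 70 71 64
f 71 62 72
f 71 72 64
f 72 62 63
f 72 63 64

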